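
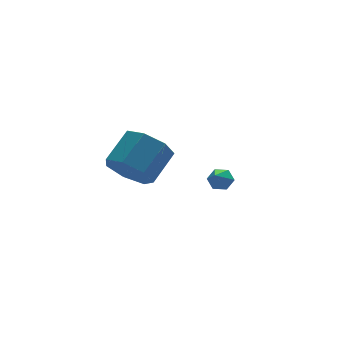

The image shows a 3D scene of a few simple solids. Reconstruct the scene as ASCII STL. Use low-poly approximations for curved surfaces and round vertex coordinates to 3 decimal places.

solid 
facet normal 0.497 0.591 -0.635
outer loop
vertex 1.586 -0.029 -0.986
vertex 1.15 0.305 -1.016
vertex 1.536 0.391 -0.634
endloop
endfacet
facet normal 0.653 -0.439 0.617
outer loop
vertex 1.586 -0.029 -0.986
vertex 1.536 0.391 -0.634
vertex 0.47 -0.505 -0.144
endloop
endfacet
facet normal 0.497 0.591 -0.635
outer loop
vertex 1.536 0.391 -0.634
vertex 1.15 0.305 -1.016
vertex 1.1 0.725 -0.664
endloop
endfacet
facet normal 0.171 0.308 0.936
outer loop
vertex 1.536 0.391 -0.634
vertex 1.1 0.725 -0.664
vertex 0.47 -0.505 -0.144
endloop
endfacet
facet normal 0.496 0.592 -0.636
outer loop
vertex 1.1 0.725 -0.664
vertex 1.15 0.305 -1.016
vertex 0.714 0.638 -1.046
endloop
endfacet
facet normal -0.646 0.553 0.526
outer loop
vertex 1.1 0.725 -0.664
vertex 0.714 0.638 -1.046
vertex 0.47 -0.505 -0.144
endloop
endfacet
facet normal 0.495 0.591 -0.638
outer loop
vertex 0.714 0.638 -1.046
vertex 1.15 0.305 -1.016
vertex 0.763 0.218 -1.397
endloop
endfacet
facet normal -0.979 0.052 -0.199
outer loop
vertex 0.714 0.638 -1.046
vertex 0.763 0.218 -1.397
vertex 0.47 -0.505 -0.144
endloop
endfacet
facet normal 0.494 0.591 -0.637
outer loop
vertex 0.763 0.218 -1.397
vertex 1.15 0.305 -1.016
vertex 1.2 -0.115 -1.367
endloop
endfacet
facet normal -0.496 -0.697 -0.518
outer loop
vertex 0.763 0.218 -1.397
vertex 1.2 -0.115 -1.367
vertex 0.47 -0.505 -0.144
endloop
endfacet
facet normal 0.496 0.591 -0.636
outer loop
vertex 1.2 -0.115 -1.367
vertex 1.15 0.305 -1.016
vertex 1.586 -0.029 -0.986
endloop
endfacet
facet normal 0.318 -0.942 -0.110
outer loop
vertex 1.2 -0.115 -1.367
vertex 1.586 -0.029 -0.986
vertex 0.47 -0.505 -0.144
endloop
endfacet
facet normal -0.727 -0.408 -0.553
outer loop
vertex -3.321 -3.032 1.963
vertex -3.974 -2.302 2.283
vertex -3.354 -2.293 1.461
endloop
endfacet
facet normal 0.686 -0.388 -0.616
outer loop
vertex -3.321 -3.032 1.963
vertex -3.354 -2.293 1.461
vertex -2.173 -2.388 2.837
endloop
endfacet
facet normal 0.686 -0.388 -0.615
outer loop
vertex -2.173 -2.388 2.837
vertex -3.354 -2.293 1.461
vertex -2.205 -1.649 2.335
endloop
endfacet
facet normal 0.727 0.407 0.553
outer loop
vertex -2.173 -2.388 2.837
vertex -2.205 -1.649 2.335
vertex -2.826 -1.658 3.157
endloop
endfacet
facet normal -0.727 -0.407 -0.553
outer loop
vertex -3.354 -2.293 1.461
vertex -3.974 -2.302 2.283
vertex -3.853 -1.561 1.578
endloop
endfacet
facet normal 0.400 0.404 -0.823
outer loop
vertex -3.354 -2.293 1.461
vertex -3.853 -1.561 1.578
vertex -2.205 -1.649 2.335
endloop
endfacet
facet normal 0.400 0.404 -0.823
outer loop
vertex -2.205 -1.649 2.335
vertex -3.853 -1.561 1.578
vertex -2.705 -0.917 2.452
endloop
endfacet
facet normal 0.726 0.408 0.553
outer loop
vertex -2.205 -1.649 2.335
vertex -2.705 -0.917 2.452
vertex -2.826 -1.658 3.157
endloop
endfacet
facet normal -0.727 -0.408 -0.553
outer loop
vertex -3.853 -1.561 1.578
vertex -3.974 -2.302 2.283
vertex -4.444 -1.387 2.226
endloop
endfacet
facet normal -0.188 0.892 -0.411
outer loop
vertex -3.853 -1.561 1.578
vertex -4.444 -1.387 2.226
vertex -2.705 -0.917 2.452
endloop
endfacet
facet normal -0.188 0.892 -0.411
outer loop
vertex -2.705 -0.917 2.452
vertex -4.444 -1.387 2.226
vertex -3.296 -0.743 3.1
endloop
endfacet
facet normal 0.727 0.408 0.553
outer loop
vertex -2.705 -0.917 2.452
vertex -3.296 -0.743 3.1
vertex -2.826 -1.658 3.157
endloop
endfacet
facet normal -0.727 -0.408 -0.553
outer loop
vertex -4.444 -1.387 2.226
vertex -3.974 -2.302 2.283
vertex -4.681 -1.902 2.917
endloop
endfacet
facet normal -0.634 0.708 0.311
outer loop
vertex -4.444 -1.387 2.226
vertex -4.681 -1.902 2.917
vertex -3.296 -0.743 3.1
endloop
endfacet
facet normal -0.634 0.708 0.311
outer loop
vertex -3.296 -0.743 3.1
vertex -4.681 -1.902 2.917
vertex -3.532 -1.258 3.791
endloop
endfacet
facet normal 0.727 0.408 0.552
outer loop
vertex -3.296 -0.743 3.1
vertex -3.532 -1.258 3.791
vertex -2.826 -1.658 3.157
endloop
endfacet
facet normal -0.727 -0.408 -0.553
outer loop
vertex -4.681 -1.902 2.917
vertex -3.974 -2.302 2.283
vertex -4.385 -2.718 3.131
endloop
endfacet
facet normal -0.602 -0.009 0.798
outer loop
vertex -4.681 -1.902 2.917
vertex -4.385 -2.718 3.131
vertex -3.532 -1.258 3.791
endloop
endfacet
facet normal -0.602 -0.009 0.798
outer loop
vertex -3.532 -1.258 3.791
vertex -4.385 -2.718 3.131
vertex -3.237 -2.074 4.004
endloop
endfacet
facet normal 0.727 0.407 0.553
outer loop
vertex -3.532 -1.258 3.791
vertex -3.237 -2.074 4.004
vertex -2.826 -1.658 3.157
endloop
endfacet
facet normal -0.728 -0.407 -0.552
outer loop
vertex -4.385 -2.718 3.131
vertex -3.974 -2.302 2.283
vertex -3.781 -3.221 2.706
endloop
endfacet
facet normal -0.117 -0.719 0.685
outer loop
vertex -4.385 -2.718 3.131
vertex -3.781 -3.221 2.706
vertex -3.237 -2.074 4.004
endloop
endfacet
facet normal -0.118 -0.719 0.685
outer loop
vertex -3.237 -2.074 4.004
vertex -3.781 -3.221 2.706
vertex -2.632 -2.577 3.58
endloop
endfacet
facet normal 0.727 0.408 0.553
outer loop
vertex -3.237 -2.074 4.004
vertex -2.632 -2.577 3.58
vertex -2.826 -1.658 3.157
endloop
endfacet
facet normal -0.727 -0.407 -0.553
outer loop
vertex -3.781 -3.221 2.706
vertex -3.974 -2.302 2.283
vertex -3.321 -3.032 1.963
endloop
endfacet
facet normal 0.455 -0.889 0.056
outer loop
vertex -3.781 -3.221 2.706
vertex -3.321 -3.032 1.963
vertex -2.632 -2.577 3.58
endloop
endfacet
facet normal 0.456 -0.888 0.056
outer loop
vertex -2.632 -2.577 3.58
vertex -3.321 -3.032 1.963
vertex -2.173 -2.388 2.837
endloop
endfacet
facet normal 0.727 0.408 0.553
outer loop
vertex -2.632 -2.577 3.58
vertex -2.173 -2.388 2.837
vertex -2.826 -1.658 3.157
endloop
endfacet

endsolid


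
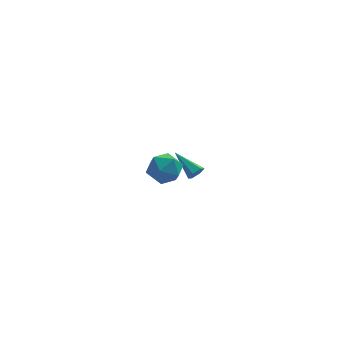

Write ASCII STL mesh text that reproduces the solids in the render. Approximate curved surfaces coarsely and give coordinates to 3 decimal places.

solid 
facet normal 0.559 -0.686 -0.465
outer loop
vertex 3.676 3.664 -3.162
vertex 3.451 3.289 -2.879
vertex 3.245 3.43 -3.335
endloop
endfacet
facet normal -0.123 0.726 -0.677
outer loop
vertex 3.676 3.664 -3.162
vertex 3.245 3.43 -3.335
vertex 2.489 4.471 -2.081
endloop
endfacet
facet normal 0.559 -0.687 -0.465
outer loop
vertex 3.245 3.43 -3.335
vertex 3.451 3.289 -2.879
vertex 3.02 3.056 -3.053
endloop
endfacet
facet normal -0.825 0.075 -0.560
outer loop
vertex 3.245 3.43 -3.335
vertex 3.02 3.056 -3.053
vertex 2.489 4.471 -2.081
endloop
endfacet
facet normal 0.559 -0.687 -0.465
outer loop
vertex 3.02 3.056 -3.053
vertex 3.451 3.289 -2.879
vertex 3.227 2.915 -2.596
endloop
endfacet
facet normal -0.846 -0.479 0.235
outer loop
vertex 3.02 3.056 -3.053
vertex 3.227 2.915 -2.596
vertex 2.489 4.471 -2.081
endloop
endfacet
facet normal 0.560 -0.686 -0.464
outer loop
vertex 3.227 2.915 -2.596
vertex 3.451 3.289 -2.879
vertex 3.657 3.149 -2.423
endloop
endfacet
facet normal -0.161 -0.378 0.912
outer loop
vertex 3.227 2.915 -2.596
vertex 3.657 3.149 -2.423
vertex 2.489 4.471 -2.081
endloop
endfacet
facet normal 0.560 -0.687 -0.464
outer loop
vertex 3.657 3.149 -2.423
vertex 3.451 3.289 -2.879
vertex 3.882 3.523 -2.705
endloop
endfacet
facet normal 0.542 0.273 0.795
outer loop
vertex 3.657 3.149 -2.423
vertex 3.882 3.523 -2.705
vertex 2.489 4.471 -2.081
endloop
endfacet
facet normal 0.560 -0.686 -0.464
outer loop
vertex 3.882 3.523 -2.705
vertex 3.451 3.289 -2.879
vertex 3.676 3.664 -3.162
endloop
endfacet
facet normal 0.563 0.826 0.001
outer loop
vertex 3.882 3.523 -2.705
vertex 3.676 3.664 -3.162
vertex 2.489 4.471 -2.081
endloop
endfacet
facet normal -0.858 0.334 -0.390
outer loop
vertex 0.845 -2.658 1.611
vertex 0.362 -3.047 2.339
vertex 0.683 -2.148 2.404
endloop
endfacet
facet normal -0.316 0.767 -0.558
outer loop
vertex 0.845 -2.658 1.611
vertex 0.683 -2.148 2.404
vertex 1.537 -2.108 1.976
endloop
endfacet
facet normal 0.173 0.384 -0.907
outer loop
vertex 0.845 -2.658 1.611
vertex 1.537 -2.108 1.976
vertex 1.745 -2.982 1.646
endloop
endfacet
facet normal -0.066 -0.286 -0.956
outer loop
vertex 0.845 -2.658 1.611
vertex 1.745 -2.982 1.646
vertex 1.018 -3.562 1.87
endloop
endfacet
facet normal -0.704 -0.317 -0.636
outer loop
vertex 0.845 -2.658 1.611
vertex 1.018 -3.562 1.87
vertex 0.362 -3.047 2.339
endloop
endfacet
facet normal -0.021 0.998 0.051
outer loop
vertex 1.537 -2.108 1.976
vertex 0.683 -2.148 2.404
vertex 1.482 -2.158 2.93
endloop
endfacet
facet normal -0.899 0.298 0.321
outer loop
vertex 0.683 -2.148 2.404
vertex 0.362 -3.047 2.339
vertex 0.755 -2.738 3.154
endloop
endfacet
facet normal -0.649 -0.757 -0.077
outer loop
vertex 0.362 -3.047 2.339
vertex 1.018 -3.562 1.87
vertex 0.963 -3.612 2.824
endloop
endfacet
facet normal 0.382 -0.708 -0.594
outer loop
vertex 1.018 -3.562 1.87
vertex 1.745 -2.982 1.646
vertex 1.817 -3.572 2.396
endloop
endfacet
facet normal 0.770 0.377 -0.514
outer loop
vertex 1.745 -2.982 1.646
vertex 1.537 -2.108 1.976
vertex 2.138 -2.673 2.461
endloop
endfacet
facet normal 0.066 0.286 0.956
outer loop
vertex 1.655 -3.062 3.189
vertex 1.482 -2.158 2.93
vertex 0.755 -2.738 3.154
endloop
endfacet
facet normal -0.173 -0.384 0.907
outer loop
vertex 1.655 -3.062 3.189
vertex 0.755 -2.738 3.154
vertex 0.963 -3.612 2.824
endloop
endfacet
facet normal 0.316 -0.767 0.558
outer loop
vertex 1.655 -3.062 3.189
vertex 0.963 -3.612 2.824
vertex 1.817 -3.572 2.396
endloop
endfacet
facet normal 0.858 -0.334 0.390
outer loop
vertex 1.655 -3.062 3.189
vertex 1.817 -3.572 2.396
vertex 2.138 -2.673 2.461
endloop
endfacet
facet normal 0.704 0.317 0.636
outer loop
vertex 1.655 -3.062 3.189
vertex 2.138 -2.673 2.461
vertex 1.482 -2.158 2.93
endloop
endfacet
facet normal -0.382 0.708 0.594
outer loop
vertex 0.755 -2.738 3.154
vertex 1.482 -2.158 2.93
vertex 0.683 -2.148 2.404
endloop
endfacet
facet normal -0.770 -0.377 0.514
outer loop
vertex 0.963 -3.612 2.824
vertex 0.755 -2.738 3.154
vertex 0.362 -3.047 2.339
endloop
endfacet
facet normal 0.021 -0.998 -0.051
outer loop
vertex 1.817 -3.572 2.396
vertex 0.963 -3.612 2.824
vertex 1.018 -3.562 1.87
endloop
endfacet
facet normal 0.899 -0.298 -0.321
outer loop
vertex 2.138 -2.673 2.461
vertex 1.817 -3.572 2.396
vertex 1.745 -2.982 1.646
endloop
endfacet
facet normal 0.649 0.757 0.077
outer loop
vertex 1.482 -2.158 2.93
vertex 2.138 -2.673 2.461
vertex 1.537 -2.108 1.976
endloop
endfacet

endsolid


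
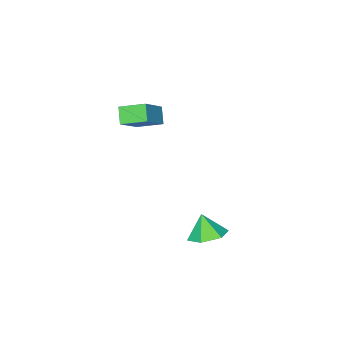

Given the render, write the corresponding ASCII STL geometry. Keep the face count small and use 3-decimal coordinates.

solid 
facet normal 0.042 0.407 -0.912
outer loop
vertex -0.303 3.226 -1.575
vertex -1.201 2.747 -1.83
vertex -1.221 3.706 -1.403
endloop
endfacet
facet normal 0.379 0.431 0.819
outer loop
vertex -0.303 3.226 -1.575
vertex -1.221 3.706 -1.403
vertex -1.259 2.193 -0.59
endloop
endfacet
facet normal 0.043 0.407 -0.912
outer loop
vertex -1.221 3.706 -1.403
vertex -1.201 2.747 -1.83
vertex -2.119 3.227 -1.659
endloop
endfacet
facet normal -0.452 0.431 0.781
outer loop
vertex -1.221 3.706 -1.403
vertex -2.119 3.227 -1.659
vertex -1.259 2.193 -0.59
endloop
endfacet
facet normal 0.043 0.407 -0.912
outer loop
vertex -2.119 3.227 -1.659
vertex -1.201 2.747 -1.83
vertex -2.1 2.268 -2.086
endloop
endfacet
facet normal -0.854 -0.226 0.469
outer loop
vertex -2.119 3.227 -1.659
vertex -2.1 2.268 -2.086
vertex -1.259 2.193 -0.59
endloop
endfacet
facet normal 0.043 0.407 -0.912
outer loop
vertex -2.1 2.268 -2.086
vertex -1.201 2.747 -1.83
vertex -1.182 1.788 -2.257
endloop
endfacet
facet normal -0.426 -0.884 0.195
outer loop
vertex -2.1 2.268 -2.086
vertex -1.182 1.788 -2.257
vertex -1.259 2.193 -0.59
endloop
endfacet
facet normal 0.042 0.407 -0.912
outer loop
vertex -1.182 1.788 -2.257
vertex -1.201 2.747 -1.83
vertex -0.283 2.267 -2.002
endloop
endfacet
facet normal 0.405 -0.884 0.233
outer loop
vertex -1.182 1.788 -2.257
vertex -0.283 2.267 -2.002
vertex -1.259 2.193 -0.59
endloop
endfacet
facet normal 0.042 0.407 -0.912
outer loop
vertex -0.283 2.267 -2.002
vertex -1.201 2.747 -1.83
vertex -0.303 3.226 -1.575
endloop
endfacet
facet normal 0.807 -0.226 0.546
outer loop
vertex -0.283 2.267 -2.002
vertex -0.303 3.226 -1.575
vertex -1.259 2.193 -0.59
endloop
endfacet
facet normal -0.539 0.779 0.321
outer loop
vertex -3.553 -3.421 3.2
vertex -2.039 -2.876 4.421
vertex -3.138 -2.81 2.413
endloop
endfacet
facet normal -0.750 -0.269 -0.604
outer loop
vertex -2.341 -3.964 1.939
vertex -3.553 -3.421 3.2
vertex -3.138 -2.81 2.413
endloop
endfacet
facet normal -0.539 0.779 0.321
outer loop
vertex -3.138 -2.81 2.413
vertex -2.039 -2.876 4.421
vertex -1.624 -2.265 3.634
endloop
endfacet
facet normal 0.385 0.565 -0.730
outer loop
vertex -1.624 -2.265 3.634
vertex -2.341 -3.964 1.939
vertex -3.138 -2.81 2.413
endloop
endfacet
facet normal -0.385 -0.565 0.730
outer loop
vertex -3.553 -3.421 3.2
vertex -1.242 -4.03 3.947
vertex -2.039 -2.876 4.421
endloop
endfacet
facet normal -0.750 -0.269 -0.604
outer loop
vertex -2.756 -4.575 2.726
vertex -3.553 -3.421 3.2
vertex -2.341 -3.964 1.939
endloop
endfacet
facet normal -0.385 -0.565 0.730
outer loop
vertex -2.756 -4.575 2.726
vertex -1.242 -4.03 3.947
vertex -3.553 -3.421 3.2
endloop
endfacet
facet normal 0.750 0.269 0.604
outer loop
vertex -2.039 -2.876 4.421
vertex -1.242 -4.03 3.947
vertex -1.624 -2.265 3.634
endloop
endfacet
facet normal 0.385 0.565 -0.730
outer loop
vertex -0.827 -3.419 3.16
vertex -2.341 -3.964 1.939
vertex -1.624 -2.265 3.634
endloop
endfacet
facet normal 0.750 0.269 0.604
outer loop
vertex -1.624 -2.265 3.634
vertex -1.242 -4.03 3.947
vertex -0.827 -3.419 3.16
endloop
endfacet
facet normal 0.539 -0.779 -0.321
outer loop
vertex -0.827 -3.419 3.16
vertex -2.756 -4.575 2.726
vertex -2.341 -3.964 1.939
endloop
endfacet
facet normal 0.539 -0.779 -0.321
outer loop
vertex -1.242 -4.03 3.947
vertex -2.756 -4.575 2.726
vertex -0.827 -3.419 3.16
endloop
endfacet

endsolid


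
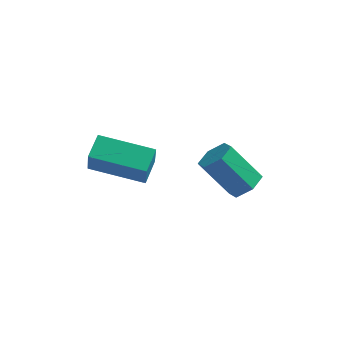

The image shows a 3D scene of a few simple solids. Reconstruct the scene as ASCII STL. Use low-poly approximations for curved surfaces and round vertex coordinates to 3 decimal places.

solid 
facet normal 0.642 -0.045 -0.765
outer loop
vertex 2.469 2.279 -2.87
vertex 2.118 2.83 -3.197
vertex 2.671 2.969 -2.741
endloop
endfacet
facet normal 0.715 -0.325 0.619
outer loop
vertex 2.469 2.279 -2.87
vertex 2.671 2.969 -2.741
vertex 1.332 2.359 -1.516
endloop
endfacet
facet normal 0.715 -0.326 0.619
outer loop
vertex 1.332 2.359 -1.516
vertex 2.671 2.969 -2.741
vertex 1.535 3.049 -1.387
endloop
endfacet
facet normal -0.642 0.046 0.765
outer loop
vertex 1.332 2.359 -1.516
vertex 1.535 3.049 -1.387
vertex 0.982 2.91 -1.843
endloop
endfacet
facet normal 0.642 -0.046 -0.765
outer loop
vertex 2.671 2.969 -2.741
vertex 2.118 2.83 -3.197
vertex 2.321 3.519 -3.068
endloop
endfacet
facet normal 0.597 0.655 0.463
outer loop
vertex 2.671 2.969 -2.741
vertex 2.321 3.519 -3.068
vertex 1.535 3.049 -1.387
endloop
endfacet
facet normal 0.597 0.656 0.462
outer loop
vertex 1.535 3.049 -1.387
vertex 2.321 3.519 -3.068
vertex 1.184 3.599 -1.714
endloop
endfacet
facet normal -0.642 0.045 0.765
outer loop
vertex 1.535 3.049 -1.387
vertex 1.184 3.599 -1.714
vertex 0.982 2.91 -1.843
endloop
endfacet
facet normal 0.642 -0.046 -0.765
outer loop
vertex 2.321 3.519 -3.068
vertex 2.118 2.83 -3.197
vertex 1.768 3.381 -3.524
endloop
endfacet
facet normal -0.116 0.981 -0.156
outer loop
vertex 2.321 3.519 -3.068
vertex 1.768 3.381 -3.524
vertex 1.184 3.599 -1.714
endloop
endfacet
facet normal -0.116 0.981 -0.156
outer loop
vertex 1.184 3.599 -1.714
vertex 1.768 3.381 -3.524
vertex 0.631 3.461 -2.17
endloop
endfacet
facet normal -0.642 0.045 0.765
outer loop
vertex 1.184 3.599 -1.714
vertex 0.631 3.461 -2.17
vertex 0.982 2.91 -1.843
endloop
endfacet
facet normal 0.642 -0.046 -0.765
outer loop
vertex 1.768 3.381 -3.524
vertex 2.118 2.83 -3.197
vertex 1.565 2.691 -3.653
endloop
endfacet
facet normal -0.714 0.326 -0.619
outer loop
vertex 1.768 3.381 -3.524
vertex 1.565 2.691 -3.653
vertex 0.631 3.461 -2.17
endloop
endfacet
facet normal -0.715 0.325 -0.619
outer loop
vertex 0.631 3.461 -2.17
vertex 1.565 2.691 -3.653
vertex 0.429 2.771 -2.299
endloop
endfacet
facet normal -0.642 0.045 0.765
outer loop
vertex 0.631 3.461 -2.17
vertex 0.429 2.771 -2.299
vertex 0.982 2.91 -1.843
endloop
endfacet
facet normal 0.642 -0.045 -0.765
outer loop
vertex 1.565 2.691 -3.653
vertex 2.118 2.83 -3.197
vertex 1.916 2.141 -3.326
endloop
endfacet
facet normal -0.597 -0.656 -0.462
outer loop
vertex 1.565 2.691 -3.653
vertex 1.916 2.141 -3.326
vertex 0.429 2.771 -2.299
endloop
endfacet
facet normal -0.597 -0.655 -0.463
outer loop
vertex 0.429 2.771 -2.299
vertex 1.916 2.141 -3.326
vertex 0.779 2.221 -1.972
endloop
endfacet
facet normal -0.642 0.046 0.765
outer loop
vertex 0.429 2.771 -2.299
vertex 0.779 2.221 -1.972
vertex 0.982 2.91 -1.843
endloop
endfacet
facet normal 0.642 -0.045 -0.765
outer loop
vertex 1.916 2.141 -3.326
vertex 2.118 2.83 -3.197
vertex 2.469 2.279 -2.87
endloop
endfacet
facet normal 0.116 -0.981 0.156
outer loop
vertex 1.916 2.141 -3.326
vertex 2.469 2.279 -2.87
vertex 0.779 2.221 -1.972
endloop
endfacet
facet normal 0.116 -0.981 0.156
outer loop
vertex 0.779 2.221 -1.972
vertex 2.469 2.279 -2.87
vertex 1.332 2.359 -1.516
endloop
endfacet
facet normal -0.642 0.046 0.765
outer loop
vertex 0.779 2.221 -1.972
vertex 1.332 2.359 -1.516
vertex 0.982 2.91 -1.843
endloop
endfacet
facet normal -0.986 0.032 0.161
outer loop
vertex -2.911 0.78 -0.903
vertex -2.816 1.729 -0.513
vertex -3.065 1.218 -1.933
endloop
endfacet
facet normal -0.092 -0.921 -0.378
outer loop
vertex -1.024 1.151 -2.267
vertex -2.911 0.78 -0.903
vertex -3.065 1.218 -1.933
endloop
endfacet
facet normal -0.986 0.033 0.161
outer loop
vertex -3.065 1.218 -1.933
vertex -2.816 1.729 -0.513
vertex -2.97 2.167 -1.544
endloop
endfacet
facet normal -0.136 0.387 -0.912
outer loop
vertex -2.97 2.167 -1.544
vertex -1.024 1.151 -2.267
vertex -3.065 1.218 -1.933
endloop
endfacet
facet normal 0.136 -0.388 0.911
outer loop
vertex -2.911 0.78 -0.903
vertex -0.775 1.662 -0.847
vertex -2.816 1.729 -0.513
endloop
endfacet
facet normal -0.092 -0.921 -0.378
outer loop
vertex -0.87 0.713 -1.236
vertex -2.911 0.78 -0.903
vertex -1.024 1.151 -2.267
endloop
endfacet
facet normal 0.136 -0.387 0.912
outer loop
vertex -0.87 0.713 -1.236
vertex -0.775 1.662 -0.847
vertex -2.911 0.78 -0.903
endloop
endfacet
facet normal 0.092 0.921 0.378
outer loop
vertex -2.816 1.729 -0.513
vertex -0.775 1.662 -0.847
vertex -2.97 2.167 -1.544
endloop
endfacet
facet normal -0.136 0.388 -0.911
outer loop
vertex -0.929 2.1 -1.877
vertex -1.024 1.151 -2.267
vertex -2.97 2.167 -1.544
endloop
endfacet
facet normal 0.092 0.921 0.378
outer loop
vertex -2.97 2.167 -1.544
vertex -0.775 1.662 -0.847
vertex -0.929 2.1 -1.877
endloop
endfacet
facet normal 0.986 -0.033 -0.161
outer loop
vertex -0.929 2.1 -1.877
vertex -0.87 0.713 -1.236
vertex -1.024 1.151 -2.267
endloop
endfacet
facet normal 0.986 -0.033 -0.161
outer loop
vertex -0.775 1.662 -0.847
vertex -0.87 0.713 -1.236
vertex -0.929 2.1 -1.877
endloop
endfacet

endsolid


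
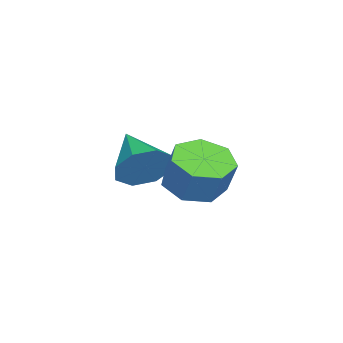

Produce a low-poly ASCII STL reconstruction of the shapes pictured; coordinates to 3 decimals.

solid 
facet normal 0.779 0.475 -0.409
outer loop
vertex 1.116 -1.903 -0.026
vertex 0.513 -1.642 -0.871
vertex 0.731 -1.187 0.073
endloop
endfacet
facet normal 0.029 -0.122 0.992
outer loop
vertex 1.116 -1.903 -0.026
vertex 0.731 -1.187 0.073
vertex -1.053 -2.598 -0.049
endloop
endfacet
facet normal 0.779 0.476 -0.409
outer loop
vertex 0.731 -1.187 0.073
vertex 0.513 -1.642 -0.871
vertex 0.218 -0.738 -0.381
endloop
endfacet
facet normal -0.379 0.407 0.831
outer loop
vertex 0.731 -1.187 0.073
vertex 0.218 -0.738 -0.381
vertex -1.053 -2.598 -0.049
endloop
endfacet
facet normal 0.779 0.476 -0.409
outer loop
vertex 0.218 -0.738 -0.381
vertex 0.513 -1.642 -0.871
vertex -0.122 -0.818 -1.122
endloop
endfacet
facet normal -0.766 0.575 0.289
outer loop
vertex 0.218 -0.738 -0.381
vertex -0.122 -0.818 -1.122
vertex -1.053 -2.598 -0.049
endloop
endfacet
facet normal 0.779 0.476 -0.409
outer loop
vertex -0.122 -0.818 -1.122
vertex 0.513 -1.642 -0.871
vertex -0.09 -1.381 -1.716
endloop
endfacet
facet normal -0.905 0.283 -0.317
outer loop
vertex -0.122 -0.818 -1.122
vertex -0.09 -1.381 -1.716
vertex -1.053 -2.598 -0.049
endloop
endfacet
facet normal 0.779 0.475 -0.409
outer loop
vertex -0.09 -1.381 -1.716
vertex 0.513 -1.642 -0.871
vertex 0.295 -2.097 -1.815
endloop
endfacet
facet normal -0.716 -0.298 -0.631
outer loop
vertex -0.09 -1.381 -1.716
vertex 0.295 -2.097 -1.815
vertex -1.053 -2.598 -0.049
endloop
endfacet
facet normal 0.779 0.475 -0.409
outer loop
vertex 0.295 -2.097 -1.815
vertex 0.513 -1.642 -0.871
vertex 0.808 -2.547 -1.361
endloop
endfacet
facet normal -0.309 -0.827 -0.470
outer loop
vertex 0.295 -2.097 -1.815
vertex 0.808 -2.547 -1.361
vertex -1.053 -2.598 -0.049
endloop
endfacet
facet normal 0.779 0.475 -0.409
outer loop
vertex 0.808 -2.547 -1.361
vertex 0.513 -1.642 -0.871
vertex 1.148 -2.466 -0.62
endloop
endfacet
facet normal 0.078 -0.994 0.073
outer loop
vertex 0.808 -2.547 -1.361
vertex 1.148 -2.466 -0.62
vertex -1.053 -2.598 -0.049
endloop
endfacet
facet normal 0.779 0.476 -0.409
outer loop
vertex 1.148 -2.466 -0.62
vertex 0.513 -1.642 -0.871
vertex 1.116 -1.903 -0.026
endloop
endfacet
facet normal 0.218 -0.702 0.678
outer loop
vertex 1.148 -2.466 -0.62
vertex 1.116 -1.903 -0.026
vertex -1.053 -2.598 -0.049
endloop
endfacet
facet normal -0.314 -0.287 -0.905
outer loop
vertex 3.367 -0.503 -0.205
vertex 2.8 0.399 -0.294
vertex 3.812 0.216 -0.587
endloop
endfacet
facet normal 0.819 -0.563 -0.106
outer loop
vertex 3.367 -0.503 -0.205
vertex 3.812 0.216 -0.587
vertex 3.807 -0.102 1.062
endloop
endfacet
facet normal 0.819 -0.564 -0.106
outer loop
vertex 3.807 -0.102 1.062
vertex 3.812 0.216 -0.587
vertex 4.253 0.617 0.68
endloop
endfacet
facet normal 0.315 0.286 0.905
outer loop
vertex 3.807 -0.102 1.062
vertex 4.253 0.617 0.68
vertex 3.24 0.801 0.974
endloop
endfacet
facet normal -0.314 -0.287 -0.905
outer loop
vertex 3.812 0.216 -0.587
vertex 2.8 0.399 -0.294
vertex 3.495 1.074 -0.749
endloop
endfacet
facet normal 0.886 0.254 -0.389
outer loop
vertex 3.812 0.216 -0.587
vertex 3.495 1.074 -0.749
vertex 4.253 0.617 0.68
endloop
endfacet
facet normal 0.886 0.255 -0.388
outer loop
vertex 4.253 0.617 0.68
vertex 3.495 1.074 -0.749
vertex 3.935 1.475 0.519
endloop
endfacet
facet normal 0.315 0.286 0.905
outer loop
vertex 4.253 0.617 0.68
vertex 3.935 1.475 0.519
vertex 3.24 0.801 0.974
endloop
endfacet
facet normal -0.315 -0.286 -0.905
outer loop
vertex 3.495 1.074 -0.749
vertex 2.8 0.399 -0.294
vertex 2.654 1.424 -0.567
endloop
endfacet
facet normal 0.285 0.881 -0.378
outer loop
vertex 3.495 1.074 -0.749
vertex 2.654 1.424 -0.567
vertex 3.935 1.475 0.519
endloop
endfacet
facet normal 0.285 0.881 -0.378
outer loop
vertex 3.935 1.475 0.519
vertex 2.654 1.424 -0.567
vertex 3.095 1.825 0.7
endloop
endfacet
facet normal 0.314 0.287 0.905
outer loop
vertex 3.935 1.475 0.519
vertex 3.095 1.825 0.7
vertex 3.24 0.801 0.974
endloop
endfacet
facet normal -0.314 -0.286 -0.905
outer loop
vertex 2.654 1.424 -0.567
vertex 2.8 0.399 -0.294
vertex 1.923 1.002 -0.18
endloop
endfacet
facet normal -0.531 0.844 -0.082
outer loop
vertex 2.654 1.424 -0.567
vertex 1.923 1.002 -0.18
vertex 3.095 1.825 0.7
endloop
endfacet
facet normal -0.531 0.844 -0.082
outer loop
vertex 3.095 1.825 0.7
vertex 1.923 1.002 -0.18
vertex 2.364 1.403 1.087
endloop
endfacet
facet normal 0.314 0.287 0.905
outer loop
vertex 3.095 1.825 0.7
vertex 2.364 1.403 1.087
vertex 3.24 0.801 0.974
endloop
endfacet
facet normal -0.315 -0.287 -0.905
outer loop
vertex 1.923 1.002 -0.18
vertex 2.8 0.399 -0.294
vertex 1.852 0.127 0.122
endloop
endfacet
facet normal -0.946 0.172 0.275
outer loop
vertex 1.923 1.002 -0.18
vertex 1.852 0.127 0.122
vertex 2.364 1.403 1.087
endloop
endfacet
facet normal -0.946 0.172 0.274
outer loop
vertex 2.364 1.403 1.087
vertex 1.852 0.127 0.122
vertex 2.292 0.528 1.389
endloop
endfacet
facet normal 0.314 0.287 0.905
outer loop
vertex 2.364 1.403 1.087
vertex 2.292 0.528 1.389
vertex 3.24 0.801 0.974
endloop
endfacet
facet normal -0.315 -0.287 -0.905
outer loop
vertex 1.852 0.127 0.122
vertex 2.8 0.399 -0.294
vertex 2.495 -0.543 0.111
endloop
endfacet
facet normal -0.650 -0.630 0.425
outer loop
vertex 1.852 0.127 0.122
vertex 2.495 -0.543 0.111
vertex 2.292 0.528 1.389
endloop
endfacet
facet normal -0.650 -0.630 0.425
outer loop
vertex 2.292 0.528 1.389
vertex 2.495 -0.543 0.111
vertex 2.935 -0.142 1.378
endloop
endfacet
facet normal 0.314 0.286 0.905
outer loop
vertex 2.292 0.528 1.389
vertex 2.935 -0.142 1.378
vertex 3.24 0.801 0.974
endloop
endfacet
facet normal -0.315 -0.287 -0.905
outer loop
vertex 2.495 -0.543 0.111
vertex 2.8 0.399 -0.294
vertex 3.367 -0.503 -0.205
endloop
endfacet
facet normal 0.137 -0.957 0.256
outer loop
vertex 2.495 -0.543 0.111
vertex 3.367 -0.503 -0.205
vertex 2.935 -0.142 1.378
endloop
endfacet
facet normal 0.137 -0.957 0.256
outer loop
vertex 2.935 -0.142 1.378
vertex 3.367 -0.503 -0.205
vertex 3.807 -0.102 1.062
endloop
endfacet
facet normal 0.315 0.286 0.905
outer loop
vertex 2.935 -0.142 1.378
vertex 3.807 -0.102 1.062
vertex 3.24 0.801 0.974
endloop
endfacet

endsolid


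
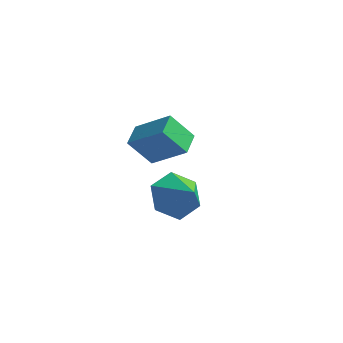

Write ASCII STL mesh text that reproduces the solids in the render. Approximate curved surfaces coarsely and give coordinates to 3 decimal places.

solid 
facet normal -0.810 0.311 -0.497
outer loop
vertex -1.316 1.914 -4.973
vertex -1.673 2.226 -4.196
vertex -1.151 2.769 -4.707
endloop
endfacet
facet normal 0.930 -0.067 -0.362
outer loop
vertex -1.316 1.914 -4.973
vertex -1.151 2.769 -4.707
vertex -0.807 1.894 -3.664
endloop
endfacet
facet normal -0.810 0.311 -0.497
outer loop
vertex -1.151 2.769 -4.707
vertex -1.673 2.226 -4.196
vertex -1.508 3.081 -3.931
endloop
endfacet
facet normal 0.831 0.529 0.170
outer loop
vertex -1.151 2.769 -4.707
vertex -1.508 3.081 -3.931
vertex -0.807 1.894 -3.664
endloop
endfacet
facet normal -0.809 0.311 -0.499
outer loop
vertex -1.508 3.081 -3.931
vertex -1.673 2.226 -4.196
vertex -2.031 2.539 -3.42
endloop
endfacet
facet normal 0.382 0.412 0.827
outer loop
vertex -1.508 3.081 -3.931
vertex -2.031 2.539 -3.42
vertex -0.807 1.894 -3.664
endloop
endfacet
facet normal -0.809 0.311 -0.499
outer loop
vertex -2.031 2.539 -3.42
vertex -1.673 2.226 -4.196
vertex -2.196 1.684 -3.686
endloop
endfacet
facet normal 0.031 -0.302 0.953
outer loop
vertex -2.031 2.539 -3.42
vertex -2.196 1.684 -3.686
vertex -0.807 1.894 -3.664
endloop
endfacet
facet normal -0.809 0.312 -0.498
outer loop
vertex -2.196 1.684 -3.686
vertex -1.673 2.226 -4.196
vertex -1.838 1.372 -4.462
endloop
endfacet
facet normal 0.129 -0.898 0.421
outer loop
vertex -2.196 1.684 -3.686
vertex -1.838 1.372 -4.462
vertex -0.807 1.894 -3.664
endloop
endfacet
facet normal -0.810 0.311 -0.497
outer loop
vertex -1.838 1.372 -4.462
vertex -1.673 2.226 -4.196
vertex -1.316 1.914 -4.973
endloop
endfacet
facet normal 0.579 -0.781 -0.237
outer loop
vertex -1.838 1.372 -4.462
vertex -1.316 1.914 -4.973
vertex -0.807 1.894 -3.664
endloop
endfacet
facet normal -0.852 -0.064 -0.519
outer loop
vertex -1.783 -0.106 -1.11
vertex -2.025 0.662 -0.808
vertex -1.289 0.393 -1.983
endloop
endfacet
facet normal 0.281 -0.893 -0.351
outer loop
vertex -0.155 0.478 -1.292
vertex -1.783 -0.106 -1.11
vertex -1.289 0.393 -1.983
endloop
endfacet
facet normal -0.852 -0.064 -0.519
outer loop
vertex -1.289 0.393 -1.983
vertex -2.025 0.662 -0.808
vertex -1.531 1.161 -1.68
endloop
endfacet
facet normal 0.441 0.446 -0.779
outer loop
vertex -1.531 1.161 -1.68
vertex -0.155 0.478 -1.292
vertex -1.289 0.393 -1.983
endloop
endfacet
facet normal -0.441 -0.445 0.779
outer loop
vertex -1.783 -0.106 -1.11
vertex -0.891 0.747 -0.117
vertex -2.025 0.662 -0.808
endloop
endfacet
facet normal 0.281 -0.893 -0.352
outer loop
vertex -0.649 -0.021 -0.42
vertex -1.783 -0.106 -1.11
vertex -0.155 0.478 -1.292
endloop
endfacet
facet normal -0.441 -0.446 0.779
outer loop
vertex -0.649 -0.021 -0.42
vertex -0.891 0.747 -0.117
vertex -1.783 -0.106 -1.11
endloop
endfacet
facet normal -0.281 0.893 0.352
outer loop
vertex -2.025 0.662 -0.808
vertex -0.891 0.747 -0.117
vertex -1.531 1.161 -1.68
endloop
endfacet
facet normal 0.441 0.445 -0.779
outer loop
vertex -0.397 1.246 -0.99
vertex -0.155 0.478 -1.292
vertex -1.531 1.161 -1.68
endloop
endfacet
facet normal -0.281 0.893 0.352
outer loop
vertex -1.531 1.161 -1.68
vertex -0.891 0.747 -0.117
vertex -0.397 1.246 -0.99
endloop
endfacet
facet normal 0.852 0.064 0.519
outer loop
vertex -0.397 1.246 -0.99
vertex -0.649 -0.021 -0.42
vertex -0.155 0.478 -1.292
endloop
endfacet
facet normal 0.852 0.064 0.519
outer loop
vertex -0.891 0.747 -0.117
vertex -0.649 -0.021 -0.42
vertex -0.397 1.246 -0.99
endloop
endfacet

endsolid


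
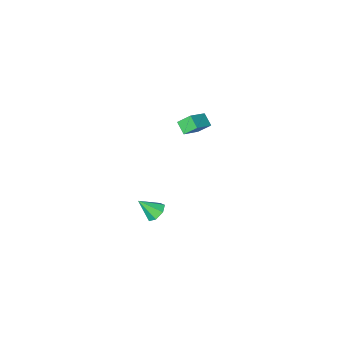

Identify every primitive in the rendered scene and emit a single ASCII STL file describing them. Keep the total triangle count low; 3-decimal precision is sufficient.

solid 
facet normal -0.827 -0.294 -0.479
outer loop
vertex -1.749 2.6 3.897
vertex -1.719 3.334 3.395
vertex -1.188 2.117 3.225
endloop
endfacet
facet normal -0.034 -0.825 0.564
outer loop
vertex 0.019 2.546 3.925
vertex -1.749 2.6 3.897
vertex -1.188 2.117 3.225
endloop
endfacet
facet normal -0.827 -0.294 -0.479
outer loop
vertex -1.188 2.117 3.225
vertex -1.719 3.334 3.395
vertex -1.158 2.851 2.723
endloop
endfacet
facet normal 0.561 -0.483 -0.672
outer loop
vertex -1.158 2.851 2.723
vertex 0.019 2.546 3.925
vertex -1.188 2.117 3.225
endloop
endfacet
facet normal -0.561 0.483 0.672
outer loop
vertex -1.749 2.6 3.897
vertex -0.512 3.763 4.095
vertex -1.719 3.334 3.395
endloop
endfacet
facet normal -0.034 -0.825 0.564
outer loop
vertex -0.542 3.029 4.597
vertex -1.749 2.6 3.897
vertex 0.019 2.546 3.925
endloop
endfacet
facet normal -0.561 0.483 0.672
outer loop
vertex -0.542 3.029 4.597
vertex -0.512 3.763 4.095
vertex -1.749 2.6 3.897
endloop
endfacet
facet normal 0.034 0.825 -0.564
outer loop
vertex -1.719 3.334 3.395
vertex -0.512 3.763 4.095
vertex -1.158 2.851 2.723
endloop
endfacet
facet normal 0.561 -0.483 -0.672
outer loop
vertex 0.049 3.28 3.423
vertex 0.019 2.546 3.925
vertex -1.158 2.851 2.723
endloop
endfacet
facet normal 0.034 0.825 -0.564
outer loop
vertex -1.158 2.851 2.723
vertex -0.512 3.763 4.095
vertex 0.049 3.28 3.423
endloop
endfacet
facet normal 0.827 0.294 0.479
outer loop
vertex 0.049 3.28 3.423
vertex -0.542 3.029 4.597
vertex 0.019 2.546 3.925
endloop
endfacet
facet normal 0.827 0.294 0.479
outer loop
vertex -0.512 3.763 4.095
vertex -0.542 3.029 4.597
vertex 0.049 3.28 3.423
endloop
endfacet
facet normal -0.580 0.413 -0.702
outer loop
vertex 1.481 2.595 -4.332
vertex 1.093 1.978 -4.375
vertex 0.982 2.556 -3.943
endloop
endfacet
facet normal 0.433 0.654 0.621
outer loop
vertex 1.481 2.595 -4.332
vertex 0.982 2.556 -3.943
vertex 1.927 1.382 -3.365
endloop
endfacet
facet normal -0.579 0.414 -0.702
outer loop
vertex 0.982 2.556 -3.943
vertex 1.093 1.978 -4.375
vertex 0.567 2.082 -3.88
endloop
endfacet
facet normal -0.200 0.299 0.933
outer loop
vertex 0.982 2.556 -3.943
vertex 0.567 2.082 -3.88
vertex 1.927 1.382 -3.365
endloop
endfacet
facet normal -0.579 0.414 -0.702
outer loop
vertex 0.567 2.082 -3.88
vertex 1.093 1.978 -4.375
vertex 0.547 1.53 -4.189
endloop
endfacet
facet normal -0.500 -0.409 0.763
outer loop
vertex 0.567 2.082 -3.88
vertex 0.547 1.53 -4.189
vertex 1.927 1.382 -3.365
endloop
endfacet
facet normal -0.579 0.415 -0.702
outer loop
vertex 0.547 1.53 -4.189
vertex 1.093 1.978 -4.375
vertex 0.938 1.315 -4.639
endloop
endfacet
facet normal -0.243 -0.940 0.238
outer loop
vertex 0.547 1.53 -4.189
vertex 0.938 1.315 -4.639
vertex 1.927 1.382 -3.365
endloop
endfacet
facet normal -0.579 0.415 -0.702
outer loop
vertex 0.938 1.315 -4.639
vertex 1.093 1.978 -4.375
vertex 1.446 1.599 -4.89
endloop
endfacet
facet normal 0.377 -0.893 -0.246
outer loop
vertex 0.938 1.315 -4.639
vertex 1.446 1.599 -4.89
vertex 1.927 1.382 -3.365
endloop
endfacet
facet normal -0.581 0.413 -0.702
outer loop
vertex 1.446 1.599 -4.89
vertex 1.093 1.978 -4.375
vertex 1.687 2.169 -4.754
endloop
endfacet
facet normal 0.896 -0.301 -0.326
outer loop
vertex 1.446 1.599 -4.89
vertex 1.687 2.169 -4.754
vertex 1.927 1.382 -3.365
endloop
endfacet
facet normal -0.580 0.414 -0.701
outer loop
vertex 1.687 2.169 -4.754
vertex 1.093 1.978 -4.375
vertex 1.481 2.595 -4.332
endloop
endfacet
facet normal 0.921 0.386 0.060
outer loop
vertex 1.687 2.169 -4.754
vertex 1.481 2.595 -4.332
vertex 1.927 1.382 -3.365
endloop
endfacet

endsolid


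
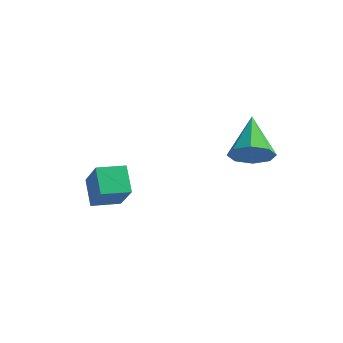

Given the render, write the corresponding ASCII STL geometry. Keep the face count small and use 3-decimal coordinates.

solid 
facet normal -0.676 0.291 -0.677
outer loop
vertex -3.284 -2.415 1.376
vertex -2.746 -1.287 1.323
vertex -2.453 -2.86 0.355
endloop
endfacet
facet normal -0.430 -0.902 0.043
outer loop
vertex -1.074 -3.453 1.737
vertex -3.284 -2.415 1.376
vertex -2.453 -2.86 0.355
endloop
endfacet
facet normal -0.676 0.291 -0.677
outer loop
vertex -2.453 -2.86 0.355
vertex -2.746 -1.287 1.323
vertex -1.915 -1.733 0.302
endloop
endfacet
facet normal 0.598 -0.320 -0.734
outer loop
vertex -1.915 -1.733 0.302
vertex -1.074 -3.453 1.737
vertex -2.453 -2.86 0.355
endloop
endfacet
facet normal -0.598 0.320 0.734
outer loop
vertex -3.284 -2.415 1.376
vertex -1.367 -1.88 2.705
vertex -2.746 -1.287 1.323
endloop
endfacet
facet normal -0.431 -0.902 0.043
outer loop
vertex -1.905 -3.007 2.758
vertex -3.284 -2.415 1.376
vertex -1.074 -3.453 1.737
endloop
endfacet
facet normal -0.598 0.320 0.734
outer loop
vertex -1.905 -3.007 2.758
vertex -1.367 -1.88 2.705
vertex -3.284 -2.415 1.376
endloop
endfacet
facet normal 0.431 0.901 -0.043
outer loop
vertex -2.746 -1.287 1.323
vertex -1.367 -1.88 2.705
vertex -1.915 -1.733 0.302
endloop
endfacet
facet normal 0.599 -0.320 -0.734
outer loop
vertex -0.536 -2.325 1.684
vertex -1.074 -3.453 1.737
vertex -1.915 -1.733 0.302
endloop
endfacet
facet normal 0.430 0.902 -0.043
outer loop
vertex -1.915 -1.733 0.302
vertex -1.367 -1.88 2.705
vertex -0.536 -2.325 1.684
endloop
endfacet
facet normal 0.676 -0.291 0.677
outer loop
vertex -0.536 -2.325 1.684
vertex -1.905 -3.007 2.758
vertex -1.074 -3.453 1.737
endloop
endfacet
facet normal 0.676 -0.291 0.677
outer loop
vertex -1.367 -1.88 2.705
vertex -1.905 -3.007 2.758
vertex -0.536 -2.325 1.684
endloop
endfacet
facet normal 0.555 -0.542 -0.631
outer loop
vertex 2.103 1.553 3.894
vertex 1.692 2.025 3.127
vertex 2.487 2.176 3.697
endloop
endfacet
facet normal 0.395 0.047 0.918
outer loop
vertex 2.103 1.553 3.894
vertex 2.487 2.176 3.697
vertex 0.468 3.215 4.513
endloop
endfacet
facet normal 0.556 -0.541 -0.632
outer loop
vertex 2.487 2.176 3.697
vertex 1.692 2.025 3.127
vertex 2.405 2.711 3.167
endloop
endfacet
facet normal 0.547 0.630 0.551
outer loop
vertex 2.487 2.176 3.697
vertex 2.405 2.711 3.167
vertex 0.468 3.215 4.513
endloop
endfacet
facet normal 0.556 -0.542 -0.630
outer loop
vertex 2.405 2.711 3.167
vertex 1.692 2.025 3.127
vertex 1.905 2.843 2.612
endloop
endfacet
facet normal 0.253 0.967 0.002
outer loop
vertex 2.405 2.711 3.167
vertex 1.905 2.843 2.612
vertex 0.468 3.215 4.513
endloop
endfacet
facet normal 0.557 -0.542 -0.630
outer loop
vertex 1.905 2.843 2.612
vertex 1.692 2.025 3.127
vertex 1.281 2.496 2.359
endloop
endfacet
facet normal -0.313 0.859 -0.405
outer loop
vertex 1.905 2.843 2.612
vertex 1.281 2.496 2.359
vertex 0.468 3.215 4.513
endloop
endfacet
facet normal 0.557 -0.541 -0.630
outer loop
vertex 1.281 2.496 2.359
vertex 1.692 2.025 3.127
vertex 0.898 1.873 2.556
endloop
endfacet
facet normal -0.822 0.369 -0.433
outer loop
vertex 1.281 2.496 2.359
vertex 0.898 1.873 2.556
vertex 0.468 3.215 4.513
endloop
endfacet
facet normal 0.557 -0.542 -0.630
outer loop
vertex 0.898 1.873 2.556
vertex 1.692 2.025 3.127
vertex 0.979 1.339 3.087
endloop
endfacet
facet normal -0.974 -0.214 -0.067
outer loop
vertex 0.898 1.873 2.556
vertex 0.979 1.339 3.087
vertex 0.468 3.215 4.513
endloop
endfacet
facet normal 0.556 -0.541 -0.631
outer loop
vertex 0.979 1.339 3.087
vertex 1.692 2.025 3.127
vertex 1.479 1.206 3.641
endloop
endfacet
facet normal -0.681 -0.552 0.482
outer loop
vertex 0.979 1.339 3.087
vertex 1.479 1.206 3.641
vertex 0.468 3.215 4.513
endloop
endfacet
facet normal 0.556 -0.541 -0.631
outer loop
vertex 1.479 1.206 3.641
vertex 1.692 2.025 3.127
vertex 2.103 1.553 3.894
endloop
endfacet
facet normal -0.114 -0.443 0.889
outer loop
vertex 1.479 1.206 3.641
vertex 2.103 1.553 3.894
vertex 0.468 3.215 4.513
endloop
endfacet

endsolid


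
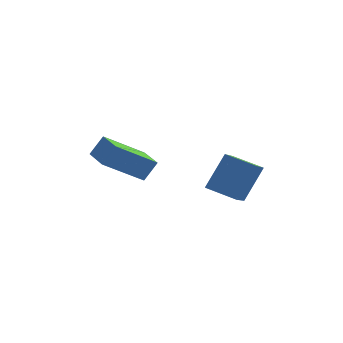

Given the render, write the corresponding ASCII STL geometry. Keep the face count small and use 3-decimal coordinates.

solid 
facet normal -0.537 -0.208 -0.818
outer loop
vertex -3.836 2.649 -1.613
vertex -4.198 3.875 -1.687
vertex -2.326 3.029 -2.701
endloop
endfacet
facet normal 0.283 -0.957 0.059
outer loop
vertex -1.822 3.225 -1.933
vertex -3.836 2.649 -1.613
vertex -2.326 3.029 -2.701
endloop
endfacet
facet normal -0.537 -0.209 -0.817
outer loop
vertex -2.326 3.029 -2.701
vertex -4.198 3.875 -1.687
vertex -2.688 4.255 -2.776
endloop
endfacet
facet normal 0.795 0.200 -0.573
outer loop
vertex -2.688 4.255 -2.776
vertex -1.822 3.225 -1.933
vertex -2.326 3.029 -2.701
endloop
endfacet
facet normal -0.795 -0.200 0.573
outer loop
vertex -3.836 2.649 -1.613
vertex -3.694 4.071 -0.919
vertex -4.198 3.875 -1.687
endloop
endfacet
facet normal 0.283 -0.957 0.058
outer loop
vertex -3.332 2.845 -0.844
vertex -3.836 2.649 -1.613
vertex -1.822 3.225 -1.933
endloop
endfacet
facet normal -0.795 -0.200 0.572
outer loop
vertex -3.332 2.845 -0.844
vertex -3.694 4.071 -0.919
vertex -3.836 2.649 -1.613
endloop
endfacet
facet normal -0.283 0.957 -0.059
outer loop
vertex -4.198 3.875 -1.687
vertex -3.694 4.071 -0.919
vertex -2.688 4.255 -2.776
endloop
endfacet
facet normal 0.795 0.200 -0.572
outer loop
vertex -2.184 4.451 -2.007
vertex -1.822 3.225 -1.933
vertex -2.688 4.255 -2.776
endloop
endfacet
facet normal -0.283 0.957 -0.058
outer loop
vertex -2.688 4.255 -2.776
vertex -3.694 4.071 -0.919
vertex -2.184 4.451 -2.007
endloop
endfacet
facet normal 0.537 0.208 0.817
outer loop
vertex -2.184 4.451 -2.007
vertex -3.332 2.845 -0.844
vertex -1.822 3.225 -1.933
endloop
endfacet
facet normal 0.537 0.208 0.818
outer loop
vertex -3.694 4.071 -0.919
vertex -3.332 2.845 -0.844
vertex -2.184 4.451 -2.007
endloop
endfacet
facet normal -0.464 -0.323 -0.825
outer loop
vertex 0.392 -1.365 -1.485
vertex -0.608 -0.795 -1.146
vertex 0.801 -0.252 -2.15
endloop
endfacet
facet normal 0.834 -0.475 -0.282
outer loop
vertex 1.528 0.255 -0.854
vertex 0.392 -1.365 -1.485
vertex 0.801 -0.252 -2.15
endloop
endfacet
facet normal -0.464 -0.323 -0.825
outer loop
vertex 0.801 -0.252 -2.15
vertex -0.608 -0.795 -1.146
vertex -0.199 0.318 -1.811
endloop
endfacet
facet normal 0.301 0.819 -0.489
outer loop
vertex -0.199 0.318 -1.811
vertex 1.528 0.255 -0.854
vertex 0.801 -0.252 -2.15
endloop
endfacet
facet normal -0.301 -0.819 0.489
outer loop
vertex 0.392 -1.365 -1.485
vertex 0.119 -0.288 0.15
vertex -0.608 -0.795 -1.146
endloop
endfacet
facet normal 0.834 -0.475 -0.282
outer loop
vertex 1.119 -0.858 -0.189
vertex 0.392 -1.365 -1.485
vertex 1.528 0.255 -0.854
endloop
endfacet
facet normal -0.301 -0.819 0.489
outer loop
vertex 1.119 -0.858 -0.189
vertex 0.119 -0.288 0.15
vertex 0.392 -1.365 -1.485
endloop
endfacet
facet normal -0.834 0.475 0.282
outer loop
vertex -0.608 -0.795 -1.146
vertex 0.119 -0.288 0.15
vertex -0.199 0.318 -1.811
endloop
endfacet
facet normal 0.301 0.819 -0.489
outer loop
vertex 0.528 0.825 -0.515
vertex 1.528 0.255 -0.854
vertex -0.199 0.318 -1.811
endloop
endfacet
facet normal -0.834 0.475 0.282
outer loop
vertex -0.199 0.318 -1.811
vertex 0.119 -0.288 0.15
vertex 0.528 0.825 -0.515
endloop
endfacet
facet normal 0.464 0.323 0.825
outer loop
vertex 0.528 0.825 -0.515
vertex 1.119 -0.858 -0.189
vertex 1.528 0.255 -0.854
endloop
endfacet
facet normal 0.464 0.323 0.825
outer loop
vertex 0.119 -0.288 0.15
vertex 1.119 -0.858 -0.189
vertex 0.528 0.825 -0.515
endloop
endfacet

endsolid


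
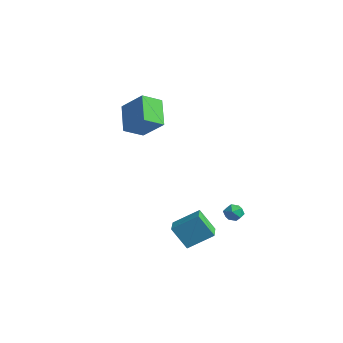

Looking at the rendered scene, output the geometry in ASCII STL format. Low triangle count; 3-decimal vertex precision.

solid 
facet normal -0.689 -0.383 0.615
outer loop
vertex 1.708 3.491 -2.626
vertex 2.03 2.937 -2.61
vertex 2.159 3.395 -2.18
endloop
endfacet
facet normal -0.630 0.321 0.707
outer loop
vertex 1.708 3.491 -2.626
vertex 2.159 3.395 -2.18
vertex 2.116 3.962 -2.476
endloop
endfacet
facet normal -0.766 0.638 0.081
outer loop
vertex 1.708 3.491 -2.626
vertex 2.116 3.962 -2.476
vertex 1.962 3.855 -3.09
endloop
endfacet
facet normal -0.909 0.127 -0.398
outer loop
vertex 1.708 3.491 -2.626
vertex 1.962 3.855 -3.09
vertex 1.909 3.221 -3.172
endloop
endfacet
facet normal -0.862 -0.503 -0.069
outer loop
vertex 1.708 3.491 -2.626
vertex 1.909 3.221 -3.172
vertex 2.03 2.937 -2.61
endloop
endfacet
facet normal 0.047 0.465 0.884
outer loop
vertex 2.116 3.962 -2.476
vertex 2.159 3.395 -2.18
vertex 2.691 3.699 -2.368
endloop
endfacet
facet normal -0.051 -0.676 0.735
outer loop
vertex 2.159 3.395 -2.18
vertex 2.03 2.937 -2.61
vertex 2.638 3.065 -2.45
endloop
endfacet
facet normal -0.328 -0.870 -0.369
outer loop
vertex 2.03 2.937 -2.61
vertex 1.909 3.221 -3.172
vertex 2.484 2.958 -3.064
endloop
endfacet
facet normal -0.405 0.150 -0.902
outer loop
vertex 1.909 3.221 -3.172
vertex 1.962 3.855 -3.09
vertex 2.441 3.525 -3.36
endloop
endfacet
facet normal -0.172 0.977 -0.127
outer loop
vertex 1.962 3.855 -3.09
vertex 2.116 3.962 -2.476
vertex 2.57 3.983 -2.93
endloop
endfacet
facet normal 0.909 -0.127 0.398
outer loop
vertex 2.892 3.429 -2.914
vertex 2.691 3.699 -2.368
vertex 2.638 3.065 -2.45
endloop
endfacet
facet normal 0.766 -0.638 -0.081
outer loop
vertex 2.892 3.429 -2.914
vertex 2.638 3.065 -2.45
vertex 2.484 2.958 -3.064
endloop
endfacet
facet normal 0.630 -0.321 -0.707
outer loop
vertex 2.892 3.429 -2.914
vertex 2.484 2.958 -3.064
vertex 2.441 3.525 -3.36
endloop
endfacet
facet normal 0.689 0.383 -0.615
outer loop
vertex 2.892 3.429 -2.914
vertex 2.441 3.525 -3.36
vertex 2.57 3.983 -2.93
endloop
endfacet
facet normal 0.862 0.503 0.069
outer loop
vertex 2.892 3.429 -2.914
vertex 2.57 3.983 -2.93
vertex 2.691 3.699 -2.368
endloop
endfacet
facet normal 0.405 -0.150 0.902
outer loop
vertex 2.638 3.065 -2.45
vertex 2.691 3.699 -2.368
vertex 2.159 3.395 -2.18
endloop
endfacet
facet normal 0.172 -0.977 0.127
outer loop
vertex 2.484 2.958 -3.064
vertex 2.638 3.065 -2.45
vertex 2.03 2.937 -2.61
endloop
endfacet
facet normal -0.047 -0.465 -0.884
outer loop
vertex 2.441 3.525 -3.36
vertex 2.484 2.958 -3.064
vertex 1.909 3.221 -3.172
endloop
endfacet
facet normal 0.051 0.676 -0.735
outer loop
vertex 2.57 3.983 -2.93
vertex 2.441 3.525 -3.36
vertex 1.962 3.855 -3.09
endloop
endfacet
facet normal 0.328 0.870 0.369
outer loop
vertex 2.691 3.699 -2.368
vertex 2.57 3.983 -2.93
vertex 2.116 3.962 -2.476
endloop
endfacet
facet normal -0.737 -0.202 -0.645
outer loop
vertex -4.478 1.103 3.454
vertex -4.269 2.289 2.843
vertex -3.222 0.276 2.277
endloop
endfacet
facet normal -0.155 -0.879 0.452
outer loop
vertex -1.851 0.651 3.477
vertex -4.478 1.103 3.454
vertex -3.222 0.276 2.277
endloop
endfacet
facet normal -0.737 -0.202 -0.645
outer loop
vertex -3.222 0.276 2.277
vertex -4.269 2.289 2.843
vertex -3.013 1.461 1.667
endloop
endfacet
facet normal 0.658 -0.433 -0.616
outer loop
vertex -3.013 1.461 1.667
vertex -1.851 0.651 3.477
vertex -3.222 0.276 2.277
endloop
endfacet
facet normal -0.658 0.433 0.616
outer loop
vertex -4.478 1.103 3.454
vertex -2.898 2.664 4.043
vertex -4.269 2.289 2.843
endloop
endfacet
facet normal -0.155 -0.878 0.453
outer loop
vertex -3.107 1.479 4.653
vertex -4.478 1.103 3.454
vertex -1.851 0.651 3.477
endloop
endfacet
facet normal -0.658 0.433 0.616
outer loop
vertex -3.107 1.479 4.653
vertex -2.898 2.664 4.043
vertex -4.478 1.103 3.454
endloop
endfacet
facet normal 0.156 0.878 -0.452
outer loop
vertex -4.269 2.289 2.843
vertex -2.898 2.664 4.043
vertex -3.013 1.461 1.667
endloop
endfacet
facet normal 0.658 -0.433 -0.616
outer loop
vertex -1.642 1.837 2.866
vertex -1.851 0.651 3.477
vertex -3.013 1.461 1.667
endloop
endfacet
facet normal 0.155 0.878 -0.452
outer loop
vertex -3.013 1.461 1.667
vertex -2.898 2.664 4.043
vertex -1.642 1.837 2.866
endloop
endfacet
facet normal 0.737 0.202 0.645
outer loop
vertex -1.642 1.837 2.866
vertex -3.107 1.479 4.653
vertex -1.851 0.651 3.477
endloop
endfacet
facet normal 0.737 0.202 0.645
outer loop
vertex -2.898 2.664 4.043
vertex -3.107 1.479 4.653
vertex -1.642 1.837 2.866
endloop
endfacet
facet normal -0.741 0.645 -0.187
outer loop
vertex 1.848 1.495 -2.134
vertex 2.58 1.968 -3.404
vertex 1.051 0.319 -3.031
endloop
endfacet
facet normal -0.475 -0.307 0.825
outer loop
vertex 2.14 -0.628 -2.756
vertex 1.848 1.495 -2.134
vertex 1.051 0.319 -3.031
endloop
endfacet
facet normal -0.741 0.645 -0.186
outer loop
vertex 1.051 0.319 -3.031
vertex 2.58 1.968 -3.404
vertex 1.783 0.793 -4.301
endloop
endfacet
facet normal -0.474 -0.700 -0.534
outer loop
vertex 1.783 0.793 -4.301
vertex 2.14 -0.628 -2.756
vertex 1.051 0.319 -3.031
endloop
endfacet
facet normal 0.474 0.700 0.534
outer loop
vertex 1.848 1.495 -2.134
vertex 3.669 1.021 -3.129
vertex 2.58 1.968 -3.404
endloop
endfacet
facet normal -0.475 -0.307 0.824
outer loop
vertex 2.937 0.547 -1.859
vertex 1.848 1.495 -2.134
vertex 2.14 -0.628 -2.756
endloop
endfacet
facet normal 0.474 0.700 0.534
outer loop
vertex 2.937 0.547 -1.859
vertex 3.669 1.021 -3.129
vertex 1.848 1.495 -2.134
endloop
endfacet
facet normal 0.475 0.307 -0.825
outer loop
vertex 2.58 1.968 -3.404
vertex 3.669 1.021 -3.129
vertex 1.783 0.793 -4.301
endloop
endfacet
facet normal -0.474 -0.700 -0.534
outer loop
vertex 2.872 -0.155 -4.026
vertex 2.14 -0.628 -2.756
vertex 1.783 0.793 -4.301
endloop
endfacet
facet normal 0.475 0.307 -0.825
outer loop
vertex 1.783 0.793 -4.301
vertex 3.669 1.021 -3.129
vertex 2.872 -0.155 -4.026
endloop
endfacet
facet normal 0.741 -0.645 0.187
outer loop
vertex 2.872 -0.155 -4.026
vertex 2.937 0.547 -1.859
vertex 2.14 -0.628 -2.756
endloop
endfacet
facet normal 0.741 -0.645 0.187
outer loop
vertex 3.669 1.021 -3.129
vertex 2.937 0.547 -1.859
vertex 2.872 -0.155 -4.026
endloop
endfacet

endsolid


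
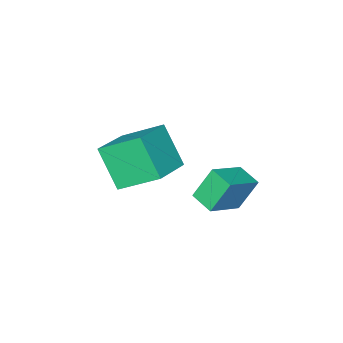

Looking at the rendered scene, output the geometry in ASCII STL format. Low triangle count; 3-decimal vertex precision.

solid 
facet normal -0.900 -0.323 -0.293
outer loop
vertex 3.478 1.623 2.483
vertex 2.806 2.757 3.299
vertex 3.547 2.566 1.23
endloop
endfacet
facet normal 0.433 -0.731 -0.527
outer loop
vertex 4.934 3.063 1.681
vertex 3.478 1.623 2.483
vertex 3.547 2.566 1.23
endloop
endfacet
facet normal -0.900 -0.322 -0.293
outer loop
vertex 3.547 2.566 1.23
vertex 2.806 2.757 3.299
vertex 2.876 3.7 2.046
endloop
endfacet
facet normal 0.044 0.601 -0.798
outer loop
vertex 2.876 3.7 2.046
vertex 4.934 3.063 1.681
vertex 3.547 2.566 1.23
endloop
endfacet
facet normal -0.044 -0.601 0.798
outer loop
vertex 3.478 1.623 2.483
vertex 4.193 3.254 3.75
vertex 2.806 2.757 3.299
endloop
endfacet
facet normal 0.434 -0.731 -0.526
outer loop
vertex 4.864 2.12 2.934
vertex 3.478 1.623 2.483
vertex 4.934 3.063 1.681
endloop
endfacet
facet normal -0.044 -0.601 0.798
outer loop
vertex 4.864 2.12 2.934
vertex 4.193 3.254 3.75
vertex 3.478 1.623 2.483
endloop
endfacet
facet normal -0.433 0.732 0.526
outer loop
vertex 2.806 2.757 3.299
vertex 4.193 3.254 3.75
vertex 2.876 3.7 2.046
endloop
endfacet
facet normal 0.044 0.601 -0.798
outer loop
vertex 4.262 4.197 2.497
vertex 4.934 3.063 1.681
vertex 2.876 3.7 2.046
endloop
endfacet
facet normal -0.434 0.731 0.527
outer loop
vertex 2.876 3.7 2.046
vertex 4.193 3.254 3.75
vertex 4.262 4.197 2.497
endloop
endfacet
facet normal 0.900 0.323 0.293
outer loop
vertex 4.262 4.197 2.497
vertex 4.864 2.12 2.934
vertex 4.934 3.063 1.681
endloop
endfacet
facet normal 0.900 0.322 0.292
outer loop
vertex 4.193 3.254 3.75
vertex 4.864 2.12 2.934
vertex 4.262 4.197 2.497
endloop
endfacet
facet normal -0.894 -0.033 -0.447
outer loop
vertex -0.021 3.196 -0.025
vertex 0.04 4.054 -0.211
vertex 0.542 2.917 -1.129
endloop
endfacet
facet normal -0.069 -0.975 0.211
outer loop
vertex 1.82 2.966 -0.489
vertex -0.021 3.196 -0.025
vertex 0.542 2.917 -1.129
endloop
endfacet
facet normal -0.894 -0.033 -0.447
outer loop
vertex 0.542 2.917 -1.129
vertex 0.04 4.054 -0.211
vertex 0.603 3.775 -1.315
endloop
endfacet
facet normal 0.444 -0.220 -0.869
outer loop
vertex 0.603 3.775 -1.315
vertex 1.82 2.966 -0.489
vertex 0.542 2.917 -1.129
endloop
endfacet
facet normal -0.444 0.220 0.869
outer loop
vertex -0.021 3.196 -0.025
vertex 1.318 4.103 0.429
vertex 0.04 4.054 -0.211
endloop
endfacet
facet normal -0.069 -0.975 0.211
outer loop
vertex 1.257 3.245 0.615
vertex -0.021 3.196 -0.025
vertex 1.82 2.966 -0.489
endloop
endfacet
facet normal -0.444 0.220 0.869
outer loop
vertex 1.257 3.245 0.615
vertex 1.318 4.103 0.429
vertex -0.021 3.196 -0.025
endloop
endfacet
facet normal 0.069 0.975 -0.211
outer loop
vertex 0.04 4.054 -0.211
vertex 1.318 4.103 0.429
vertex 0.603 3.775 -1.315
endloop
endfacet
facet normal 0.444 -0.220 -0.869
outer loop
vertex 1.881 3.824 -0.675
vertex 1.82 2.966 -0.489
vertex 0.603 3.775 -1.315
endloop
endfacet
facet normal 0.069 0.975 -0.211
outer loop
vertex 0.603 3.775 -1.315
vertex 1.318 4.103 0.429
vertex 1.881 3.824 -0.675
endloop
endfacet
facet normal 0.894 0.033 0.447
outer loop
vertex 1.881 3.824 -0.675
vertex 1.257 3.245 0.615
vertex 1.82 2.966 -0.489
endloop
endfacet
facet normal 0.894 0.033 0.447
outer loop
vertex 1.318 4.103 0.429
vertex 1.257 3.245 0.615
vertex 1.881 3.824 -0.675
endloop
endfacet

endsolid


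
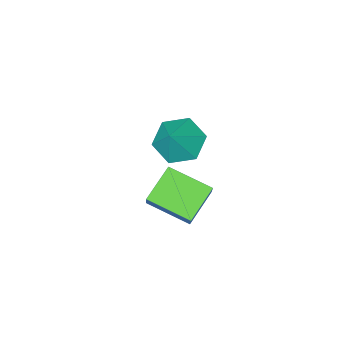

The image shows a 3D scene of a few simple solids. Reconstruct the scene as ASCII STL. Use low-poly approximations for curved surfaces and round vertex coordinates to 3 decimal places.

solid 
facet normal -0.559 -0.345 -0.754
outer loop
vertex -3.073 -0.394 -0.464
vertex -3.848 0.217 -0.169
vertex -3.15 0.561 -0.844
endloop
endfacet
facet normal 0.997 0.065 -0.039
outer loop
vertex -3.073 -0.394 -0.464
vertex -3.15 0.561 -0.844
vertex -3.092 0.683 0.849
endloop
endfacet
facet normal -0.560 -0.344 -0.754
outer loop
vertex -3.15 0.561 -0.844
vertex -3.848 0.217 -0.169
vertex -3.924 1.172 -0.548
endloop
endfacet
facet normal 0.599 0.797 -0.078
outer loop
vertex -3.15 0.561 -0.844
vertex -3.924 1.172 -0.548
vertex -3.092 0.683 0.849
endloop
endfacet
facet normal -0.560 -0.344 -0.754
outer loop
vertex -3.924 1.172 -0.548
vertex -3.848 0.217 -0.169
vertex -4.622 0.829 0.127
endloop
endfacet
facet normal -0.089 0.922 0.376
outer loop
vertex -3.924 1.172 -0.548
vertex -4.622 0.829 0.127
vertex -3.092 0.683 0.849
endloop
endfacet
facet normal -0.560 -0.344 -0.754
outer loop
vertex -4.622 0.829 0.127
vertex -3.848 0.217 -0.169
vertex -4.546 -0.126 0.506
endloop
endfacet
facet normal -0.380 0.315 0.870
outer loop
vertex -4.622 0.829 0.127
vertex -4.546 -0.126 0.506
vertex -3.092 0.683 0.849
endloop
endfacet
facet normal -0.559 -0.345 -0.754
outer loop
vertex -4.546 -0.126 0.506
vertex -3.848 0.217 -0.169
vertex -3.771 -0.737 0.211
endloop
endfacet
facet normal 0.017 -0.417 0.909
outer loop
vertex -4.546 -0.126 0.506
vertex -3.771 -0.737 0.211
vertex -3.092 0.683 0.849
endloop
endfacet
facet normal -0.559 -0.345 -0.754
outer loop
vertex -3.771 -0.737 0.211
vertex -3.848 0.217 -0.169
vertex -3.073 -0.394 -0.464
endloop
endfacet
facet normal 0.706 -0.542 0.455
outer loop
vertex -3.771 -0.737 0.211
vertex -3.073 -0.394 -0.464
vertex -3.092 0.683 0.849
endloop
endfacet
facet normal -0.336 -0.516 -0.788
outer loop
vertex -1.69 2.616 1.146
vertex -2.53 3.992 0.604
vertex -0.503 3.034 0.366
endloop
endfacet
facet normal 0.494 -0.809 0.318
outer loop
vertex -0.09 3.668 1.336
vertex -1.69 2.616 1.146
vertex -0.503 3.034 0.366
endloop
endfacet
facet normal -0.336 -0.515 -0.788
outer loop
vertex -0.503 3.034 0.366
vertex -2.53 3.992 0.604
vertex -1.343 4.41 -0.175
endloop
endfacet
facet normal 0.802 0.283 -0.526
outer loop
vertex -1.343 4.41 -0.175
vertex -0.09 3.668 1.336
vertex -0.503 3.034 0.366
endloop
endfacet
facet normal -0.802 -0.282 0.526
outer loop
vertex -1.69 2.616 1.146
vertex -2.117 4.626 1.574
vertex -2.53 3.992 0.604
endloop
endfacet
facet normal 0.494 -0.809 0.319
outer loop
vertex -1.277 3.25 2.115
vertex -1.69 2.616 1.146
vertex -0.09 3.668 1.336
endloop
endfacet
facet normal -0.802 -0.282 0.527
outer loop
vertex -1.277 3.25 2.115
vertex -2.117 4.626 1.574
vertex -1.69 2.616 1.146
endloop
endfacet
facet normal -0.494 0.809 -0.319
outer loop
vertex -2.53 3.992 0.604
vertex -2.117 4.626 1.574
vertex -1.343 4.41 -0.175
endloop
endfacet
facet normal 0.802 0.282 -0.526
outer loop
vertex -0.93 5.044 0.794
vertex -0.09 3.668 1.336
vertex -1.343 4.41 -0.175
endloop
endfacet
facet normal -0.494 0.809 -0.319
outer loop
vertex -1.343 4.41 -0.175
vertex -2.117 4.626 1.574
vertex -0.93 5.044 0.794
endloop
endfacet
facet normal 0.336 0.516 0.788
outer loop
vertex -0.93 5.044 0.794
vertex -1.277 3.25 2.115
vertex -0.09 3.668 1.336
endloop
endfacet
facet normal 0.336 0.515 0.788
outer loop
vertex -2.117 4.626 1.574
vertex -1.277 3.25 2.115
vertex -0.93 5.044 0.794
endloop
endfacet

endsolid


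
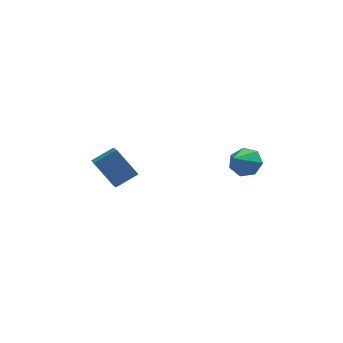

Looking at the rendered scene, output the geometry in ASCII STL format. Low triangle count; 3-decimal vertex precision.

solid 
facet normal 0.404 0.686 -0.605
outer loop
vertex 5.004 -2.619 2.588
vertex 4.295 -2.853 1.85
vertex 4.23 -2.138 2.617
endloop
endfacet
facet normal 0.149 0.182 0.972
outer loop
vertex 5.004 -2.619 2.588
vertex 4.23 -2.138 2.617
vertex 3.425 -4.327 3.15
endloop
endfacet
facet normal 0.404 0.686 -0.605
outer loop
vertex 4.23 -2.138 2.617
vertex 4.295 -2.853 1.85
vertex 3.505 -2.195 2.068
endloop
endfacet
facet normal -0.576 0.387 0.720
outer loop
vertex 4.23 -2.138 2.617
vertex 3.505 -2.195 2.068
vertex 3.425 -4.327 3.15
endloop
endfacet
facet normal 0.405 0.686 -0.604
outer loop
vertex 3.505 -2.195 2.068
vertex 4.295 -2.853 1.85
vertex 3.375 -2.747 1.354
endloop
endfacet
facet normal -0.990 0.092 0.109
outer loop
vertex 3.505 -2.195 2.068
vertex 3.375 -2.747 1.354
vertex 3.425 -4.327 3.15
endloop
endfacet
facet normal 0.405 0.686 -0.604
outer loop
vertex 3.375 -2.747 1.354
vertex 4.295 -2.853 1.85
vertex 3.937 -3.378 1.014
endloop
endfacet
facet normal -0.781 -0.480 -0.400
outer loop
vertex 3.375 -2.747 1.354
vertex 3.937 -3.378 1.014
vertex 3.425 -4.327 3.15
endloop
endfacet
facet normal 0.405 0.686 -0.604
outer loop
vertex 3.937 -3.378 1.014
vertex 4.295 -2.853 1.85
vertex 4.768 -3.614 1.303
endloop
endfacet
facet normal -0.107 -0.899 -0.425
outer loop
vertex 3.937 -3.378 1.014
vertex 4.768 -3.614 1.303
vertex 3.425 -4.327 3.15
endloop
endfacet
facet normal 0.404 0.686 -0.605
outer loop
vertex 4.768 -3.614 1.303
vertex 4.295 -2.853 1.85
vertex 5.243 -3.276 2.004
endloop
endfacet
facet normal 0.525 -0.849 0.054
outer loop
vertex 4.768 -3.614 1.303
vertex 5.243 -3.276 2.004
vertex 3.425 -4.327 3.15
endloop
endfacet
facet normal 0.404 0.685 -0.606
outer loop
vertex 5.243 -3.276 2.004
vertex 4.295 -2.853 1.85
vertex 5.004 -2.619 2.588
endloop
endfacet
facet normal 0.639 -0.368 0.676
outer loop
vertex 5.243 -3.276 2.004
vertex 5.004 -2.619 2.588
vertex 3.425 -4.327 3.15
endloop
endfacet
facet normal -0.550 0.338 0.763
outer loop
vertex -4.337 -1.189 1.09
vertex -2.999 -0.693 1.835
vertex -4.48 0.43 0.27
endloop
endfacet
facet normal -0.831 -0.308 -0.463
outer loop
vertex -3.281 -0.307 -1.395
vertex -4.337 -1.189 1.09
vertex -4.48 0.43 0.27
endloop
endfacet
facet normal -0.550 0.338 0.763
outer loop
vertex -4.48 0.43 0.27
vertex -2.999 -0.693 1.835
vertex -3.142 0.925 1.015
endloop
endfacet
facet normal -0.078 0.889 -0.450
outer loop
vertex -3.142 0.925 1.015
vertex -3.281 -0.307 -1.395
vertex -4.48 0.43 0.27
endloop
endfacet
facet normal 0.079 -0.889 0.450
outer loop
vertex -4.337 -1.189 1.09
vertex -1.8 -1.43 0.17
vertex -2.999 -0.693 1.835
endloop
endfacet
facet normal -0.831 -0.308 -0.463
outer loop
vertex -3.138 -1.925 -0.575
vertex -4.337 -1.189 1.09
vertex -3.281 -0.307 -1.395
endloop
endfacet
facet normal 0.079 -0.890 0.450
outer loop
vertex -3.138 -1.925 -0.575
vertex -1.8 -1.43 0.17
vertex -4.337 -1.189 1.09
endloop
endfacet
facet normal 0.831 0.308 0.462
outer loop
vertex -2.999 -0.693 1.835
vertex -1.8 -1.43 0.17
vertex -3.142 0.925 1.015
endloop
endfacet
facet normal -0.079 0.889 -0.450
outer loop
vertex -1.943 0.189 -0.65
vertex -3.281 -0.307 -1.395
vertex -3.142 0.925 1.015
endloop
endfacet
facet normal 0.831 0.308 0.463
outer loop
vertex -3.142 0.925 1.015
vertex -1.8 -1.43 0.17
vertex -1.943 0.189 -0.65
endloop
endfacet
facet normal 0.550 -0.338 -0.763
outer loop
vertex -1.943 0.189 -0.65
vertex -3.138 -1.925 -0.575
vertex -3.281 -0.307 -1.395
endloop
endfacet
facet normal 0.550 -0.338 -0.764
outer loop
vertex -1.8 -1.43 0.17
vertex -3.138 -1.925 -0.575
vertex -1.943 0.189 -0.65
endloop
endfacet

endsolid


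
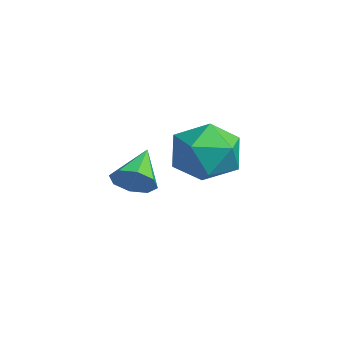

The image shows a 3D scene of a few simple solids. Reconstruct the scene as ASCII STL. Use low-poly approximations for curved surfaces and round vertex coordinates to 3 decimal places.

solid 
facet normal 0.657 -0.505 -0.560
outer loop
vertex 0.87 -2.522 3.101
vertex 0.346 -2.938 2.862
vertex 0.637 -2.326 2.651
endloop
endfacet
facet normal 0.287 0.924 0.254
outer loop
vertex 0.87 -2.522 3.101
vertex 0.637 -2.326 2.651
vertex -0.586 -2.222 3.658
endloop
endfacet
facet normal 0.656 -0.505 -0.560
outer loop
vertex 0.637 -2.326 2.651
vertex 0.346 -2.938 2.862
vertex 0.234 -2.488 2.325
endloop
endfacet
facet normal -0.152 0.947 -0.283
outer loop
vertex 0.637 -2.326 2.651
vertex 0.234 -2.488 2.325
vertex -0.586 -2.222 3.658
endloop
endfacet
facet normal 0.658 -0.504 -0.559
outer loop
vertex 0.234 -2.488 2.325
vertex 0.346 -2.938 2.862
vertex -0.103 -2.915 2.313
endloop
endfacet
facet normal -0.665 0.539 -0.517
outer loop
vertex 0.234 -2.488 2.325
vertex -0.103 -2.915 2.313
vertex -0.586 -2.222 3.658
endloop
endfacet
facet normal 0.657 -0.506 -0.559
outer loop
vertex -0.103 -2.915 2.313
vertex 0.346 -2.938 2.862
vertex -0.177 -3.355 2.624
endloop
endfacet
facet normal -0.949 -0.060 -0.310
outer loop
vertex -0.103 -2.915 2.313
vertex -0.177 -3.355 2.624
vertex -0.586 -2.222 3.658
endloop
endfacet
facet normal 0.657 -0.505 -0.560
outer loop
vertex -0.177 -3.355 2.624
vertex 0.346 -2.938 2.862
vertex 0.056 -3.551 3.074
endloop
endfacet
facet normal -0.839 -0.500 0.216
outer loop
vertex -0.177 -3.355 2.624
vertex 0.056 -3.551 3.074
vertex -0.586 -2.222 3.658
endloop
endfacet
facet normal 0.657 -0.505 -0.560
outer loop
vertex 0.056 -3.551 3.074
vertex 0.346 -2.938 2.862
vertex 0.459 -3.388 3.4
endloop
endfacet
facet normal -0.398 -0.523 0.754
outer loop
vertex 0.056 -3.551 3.074
vertex 0.459 -3.388 3.4
vertex -0.586 -2.222 3.658
endloop
endfacet
facet normal 0.657 -0.505 -0.560
outer loop
vertex 0.459 -3.388 3.4
vertex 0.346 -2.938 2.862
vertex 0.796 -2.962 3.411
endloop
endfacet
facet normal 0.114 -0.116 0.987
outer loop
vertex 0.459 -3.388 3.4
vertex 0.796 -2.962 3.411
vertex -0.586 -2.222 3.658
endloop
endfacet
facet normal 0.657 -0.505 -0.560
outer loop
vertex 0.796 -2.962 3.411
vertex 0.346 -2.938 2.862
vertex 0.87 -2.522 3.101
endloop
endfacet
facet normal 0.398 0.483 0.780
outer loop
vertex 0.796 -2.962 3.411
vertex 0.87 -2.522 3.101
vertex -0.586 -2.222 3.658
endloop
endfacet
facet normal 0.332 0.596 0.731
outer loop
vertex -2.495 1.287 2.994
vertex -2.373 0.312 3.734
vertex -1.435 0.664 3.02
endloop
endfacet
facet normal 0.503 0.860 0.089
outer loop
vertex -2.495 1.287 2.994
vertex -1.435 0.664 3.02
vertex -1.897 1.046 1.946
endloop
endfacet
facet normal -0.101 0.955 -0.277
outer loop
vertex -2.495 1.287 2.994
vertex -1.897 1.046 1.946
vertex -3.12 0.931 1.996
endloop
endfacet
facet normal -0.645 0.752 0.136
outer loop
vertex -2.495 1.287 2.994
vertex -3.12 0.931 1.996
vertex -3.415 0.478 3.101
endloop
endfacet
facet normal -0.377 0.529 0.760
outer loop
vertex -2.495 1.287 2.994
vertex -3.415 0.478 3.101
vertex -2.373 0.312 3.734
endloop
endfacet
facet normal 0.894 0.370 -0.253
outer loop
vertex -1.897 1.046 1.946
vertex -1.435 0.664 3.02
vertex -1.405 -0.078 2.039
endloop
endfacet
facet normal 0.618 -0.056 0.784
outer loop
vertex -1.435 0.664 3.02
vertex -2.373 0.312 3.734
vertex -1.7 -0.531 3.144
endloop
endfacet
facet normal -0.531 -0.164 0.831
outer loop
vertex -2.373 0.312 3.734
vertex -3.415 0.478 3.101
vertex -2.923 -0.646 3.194
endloop
endfacet
facet normal -0.965 0.195 -0.177
outer loop
vertex -3.415 0.478 3.101
vertex -3.12 0.931 1.996
vertex -3.385 -0.264 2.12
endloop
endfacet
facet normal -0.084 0.525 -0.847
outer loop
vertex -3.12 0.931 1.996
vertex -1.897 1.046 1.946
vertex -2.447 0.088 1.406
endloop
endfacet
facet normal 0.645 -0.752 -0.136
outer loop
vertex -2.325 -0.887 2.146
vertex -1.405 -0.078 2.039
vertex -1.7 -0.531 3.144
endloop
endfacet
facet normal 0.101 -0.955 0.277
outer loop
vertex -2.325 -0.887 2.146
vertex -1.7 -0.531 3.144
vertex -2.923 -0.646 3.194
endloop
endfacet
facet normal -0.503 -0.860 -0.089
outer loop
vertex -2.325 -0.887 2.146
vertex -2.923 -0.646 3.194
vertex -3.385 -0.264 2.12
endloop
endfacet
facet normal -0.332 -0.596 -0.731
outer loop
vertex -2.325 -0.887 2.146
vertex -3.385 -0.264 2.12
vertex -2.447 0.088 1.406
endloop
endfacet
facet normal 0.377 -0.529 -0.760
outer loop
vertex -2.325 -0.887 2.146
vertex -2.447 0.088 1.406
vertex -1.405 -0.078 2.039
endloop
endfacet
facet normal 0.965 -0.195 0.177
outer loop
vertex -1.7 -0.531 3.144
vertex -1.405 -0.078 2.039
vertex -1.435 0.664 3.02
endloop
endfacet
facet normal 0.084 -0.525 0.847
outer loop
vertex -2.923 -0.646 3.194
vertex -1.7 -0.531 3.144
vertex -2.373 0.312 3.734
endloop
endfacet
facet normal -0.894 -0.370 0.253
outer loop
vertex -3.385 -0.264 2.12
vertex -2.923 -0.646 3.194
vertex -3.415 0.478 3.101
endloop
endfacet
facet normal -0.618 0.056 -0.784
outer loop
vertex -2.447 0.088 1.406
vertex -3.385 -0.264 2.12
vertex -3.12 0.931 1.996
endloop
endfacet
facet normal 0.531 0.164 -0.831
outer loop
vertex -1.405 -0.078 2.039
vertex -2.447 0.088 1.406
vertex -1.897 1.046 1.946
endloop
endfacet

endsolid


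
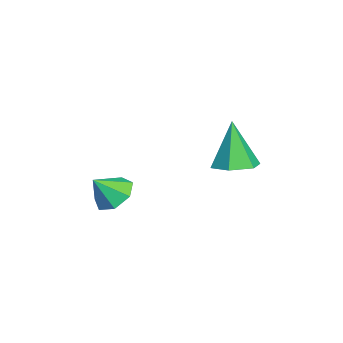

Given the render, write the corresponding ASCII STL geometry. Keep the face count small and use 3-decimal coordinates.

solid 
facet normal -0.327 0.572 -0.753
outer loop
vertex -3.465 -2.352 -2.299
vertex -3.953 -1.828 -1.689
vertex -3.068 -1.712 -1.985
endloop
endfacet
facet normal 0.857 -0.513 -0.038
outer loop
vertex -3.465 -2.352 -2.299
vertex -3.068 -1.712 -1.985
vertex -3.527 -2.572 -0.711
endloop
endfacet
facet normal -0.327 0.572 -0.752
outer loop
vertex -3.068 -1.712 -1.985
vertex -3.953 -1.828 -1.689
vertex -3.337 -1.16 -1.448
endloop
endfacet
facet normal 0.921 0.076 0.383
outer loop
vertex -3.068 -1.712 -1.985
vertex -3.337 -1.16 -1.448
vertex -3.527 -2.572 -0.711
endloop
endfacet
facet normal -0.326 0.572 -0.752
outer loop
vertex -3.337 -1.16 -1.448
vertex -3.953 -1.828 -1.689
vertex -4.07 -1.111 -1.093
endloop
endfacet
facet normal 0.424 0.373 0.825
outer loop
vertex -3.337 -1.16 -1.448
vertex -4.07 -1.111 -1.093
vertex -3.527 -2.572 -0.711
endloop
endfacet
facet normal -0.327 0.572 -0.752
outer loop
vertex -4.07 -1.111 -1.093
vertex -3.953 -1.828 -1.689
vertex -4.714 -1.602 -1.186
endloop
endfacet
facet normal -0.256 0.155 0.954
outer loop
vertex -4.07 -1.111 -1.093
vertex -4.714 -1.602 -1.186
vertex -3.527 -2.572 -0.711
endloop
endfacet
facet normal -0.328 0.572 -0.752
outer loop
vertex -4.714 -1.602 -1.186
vertex -3.953 -1.828 -1.689
vertex -4.785 -2.264 -1.658
endloop
endfacet
facet normal -0.610 -0.416 0.675
outer loop
vertex -4.714 -1.602 -1.186
vertex -4.785 -2.264 -1.658
vertex -3.527 -2.572 -0.711
endloop
endfacet
facet normal -0.328 0.572 -0.752
outer loop
vertex -4.785 -2.264 -1.658
vertex -3.953 -1.828 -1.689
vertex -4.229 -2.597 -2.153
endloop
endfacet
facet normal -0.370 -0.908 0.196
outer loop
vertex -4.785 -2.264 -1.658
vertex -4.229 -2.597 -2.153
vertex -3.527 -2.572 -0.711
endloop
endfacet
facet normal -0.327 0.571 -0.753
outer loop
vertex -4.229 -2.597 -2.153
vertex -3.953 -1.828 -1.689
vertex -3.465 -2.352 -2.299
endloop
endfacet
facet normal 0.282 -0.952 -0.121
outer loop
vertex -4.229 -2.597 -2.153
vertex -3.465 -2.352 -2.299
vertex -3.527 -2.572 -0.711
endloop
endfacet
facet normal 0.265 0.080 -0.961
outer loop
vertex -2.738 2.56 0.424
vertex -3.644 2.776 0.192
vertex -3.027 3.475 0.42
endloop
endfacet
facet normal 0.760 0.243 0.603
outer loop
vertex -2.738 2.56 0.424
vertex -3.027 3.475 0.42
vertex -4.216 2.604 2.268
endloop
endfacet
facet normal 0.265 0.080 -0.961
outer loop
vertex -3.027 3.475 0.42
vertex -3.644 2.776 0.192
vertex -3.933 3.691 0.188
endloop
endfacet
facet normal 0.089 0.878 0.471
outer loop
vertex -3.027 3.475 0.42
vertex -3.933 3.691 0.188
vertex -4.216 2.604 2.268
endloop
endfacet
facet normal 0.265 0.080 -0.961
outer loop
vertex -3.933 3.691 0.188
vertex -3.644 2.776 0.192
vertex -4.55 2.992 -0.04
endloop
endfacet
facet normal -0.766 0.607 0.213
outer loop
vertex -3.933 3.691 0.188
vertex -4.55 2.992 -0.04
vertex -4.216 2.604 2.268
endloop
endfacet
facet normal 0.265 0.079 -0.961
outer loop
vertex -4.55 2.992 -0.04
vertex -3.644 2.776 0.192
vertex -4.261 2.076 -0.036
endloop
endfacet
facet normal -0.950 -0.299 0.087
outer loop
vertex -4.55 2.992 -0.04
vertex -4.261 2.076 -0.036
vertex -4.216 2.604 2.268
endloop
endfacet
facet normal 0.265 0.079 -0.961
outer loop
vertex -4.261 2.076 -0.036
vertex -3.644 2.776 0.192
vertex -3.355 1.86 0.196
endloop
endfacet
facet normal -0.279 -0.935 0.220
outer loop
vertex -4.261 2.076 -0.036
vertex -3.355 1.86 0.196
vertex -4.216 2.604 2.268
endloop
endfacet
facet normal 0.265 0.079 -0.961
outer loop
vertex -3.355 1.86 0.196
vertex -3.644 2.776 0.192
vertex -2.738 2.56 0.424
endloop
endfacet
facet normal 0.576 -0.663 0.478
outer loop
vertex -3.355 1.86 0.196
vertex -2.738 2.56 0.424
vertex -4.216 2.604 2.268
endloop
endfacet

endsolid
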